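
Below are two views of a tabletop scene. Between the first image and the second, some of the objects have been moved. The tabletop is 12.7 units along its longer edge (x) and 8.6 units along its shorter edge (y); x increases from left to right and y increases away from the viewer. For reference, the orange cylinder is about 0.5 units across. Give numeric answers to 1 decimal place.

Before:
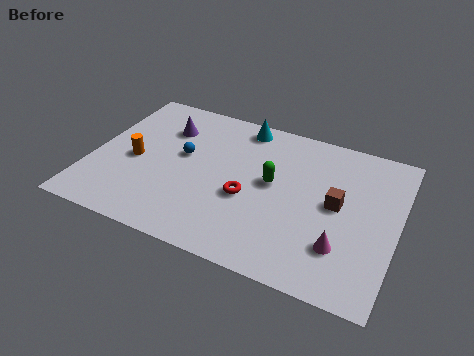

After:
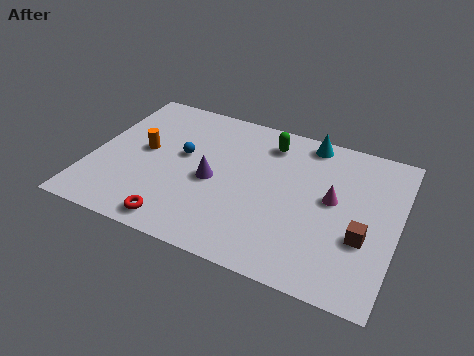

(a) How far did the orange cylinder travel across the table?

0.8

The orange cylinder was near (1.8, 3.9) before and (2.1, 4.6) after, so it travelled √(0.3² + 0.7²) ≈ 0.8 units.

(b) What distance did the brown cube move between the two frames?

1.8

From (10.2, 4.5) to (11.4, 3.1), the brown cube covered √(1.2² + 1.4²) ≈ 1.8 units.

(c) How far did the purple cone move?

3.3

The purple cone moved from about (2.8, 6.3) to (5.1, 3.9), a distance of √(2.3² + 2.4²) ≈ 3.3.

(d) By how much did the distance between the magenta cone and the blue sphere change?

-1.1

Before: roughly 7.4 units apart; after: 6.3. That's 1.1 units closer together.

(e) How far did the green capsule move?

2.3

The green capsule moved from about (7.5, 4.7) to (7.1, 7.0), a distance of √(0.4² + 2.3²) ≈ 2.3.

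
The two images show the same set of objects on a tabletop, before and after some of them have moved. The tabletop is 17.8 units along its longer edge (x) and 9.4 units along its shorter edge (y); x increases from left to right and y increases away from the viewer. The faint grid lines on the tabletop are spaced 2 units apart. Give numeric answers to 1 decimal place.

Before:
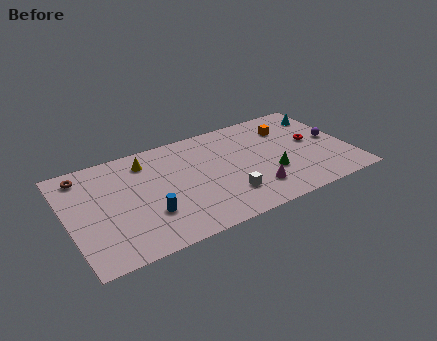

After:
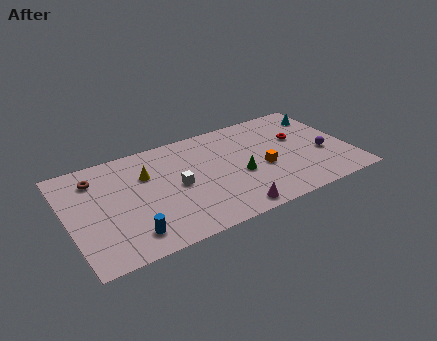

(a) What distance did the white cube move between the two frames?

3.6

The white cube was near (9.7, 2.4) before and (6.8, 4.6) after, so it travelled √(2.9² + 2.2²) ≈ 3.6 units.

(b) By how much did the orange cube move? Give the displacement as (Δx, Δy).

(-2.1, -3.1)

The orange cube was at about (14.3, 7.0) and moved to about (12.2, 3.9).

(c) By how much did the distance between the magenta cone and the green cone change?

+1.5

The distance was about 1.6 in the first image and 3.1 in the second, so they moved 1.5 units further apart.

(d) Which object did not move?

the cyan cone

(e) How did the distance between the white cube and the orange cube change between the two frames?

-1.1

The distance was about 6.5 in the first image and 5.4 in the second, so they moved 1.1 units closer together.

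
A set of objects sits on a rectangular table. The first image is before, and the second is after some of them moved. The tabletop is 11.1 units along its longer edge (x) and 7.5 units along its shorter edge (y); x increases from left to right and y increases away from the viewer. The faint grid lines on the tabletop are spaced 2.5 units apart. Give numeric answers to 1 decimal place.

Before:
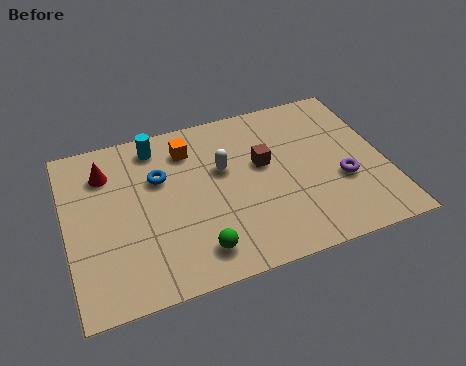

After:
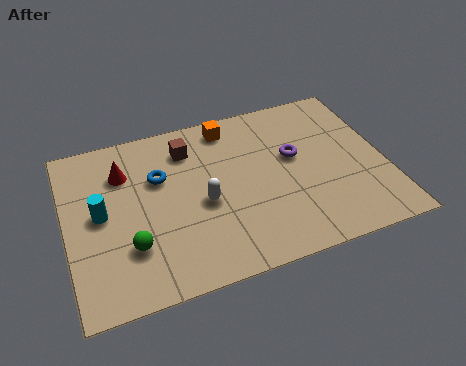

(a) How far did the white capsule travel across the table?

1.5

The white capsule moved from about (5.5, 4.6) to (4.7, 3.3), a distance of √(0.8² + 1.3²) ≈ 1.5.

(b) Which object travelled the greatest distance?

the cyan cylinder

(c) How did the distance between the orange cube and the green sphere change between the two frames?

+1.1

The distance was about 4.6 in the first image and 5.7 in the second, so they moved 1.1 units further apart.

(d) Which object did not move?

the blue torus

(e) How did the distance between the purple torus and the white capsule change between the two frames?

-0.9

Before: roughly 4.4 units apart; after: 3.5. That's 0.9 units closer together.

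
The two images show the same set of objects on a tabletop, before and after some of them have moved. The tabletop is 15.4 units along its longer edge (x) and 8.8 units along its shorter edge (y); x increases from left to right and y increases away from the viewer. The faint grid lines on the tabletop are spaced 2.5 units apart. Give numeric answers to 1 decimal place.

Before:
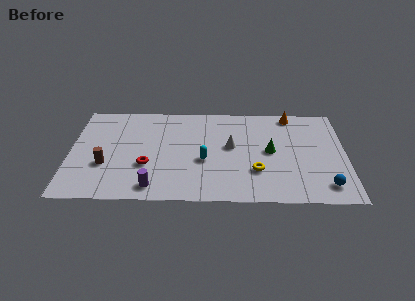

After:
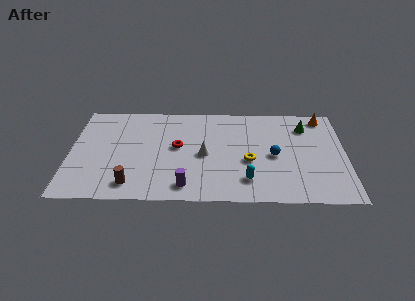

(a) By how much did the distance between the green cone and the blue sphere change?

-1.0

Before: roughly 4.2 units apart; after: 3.2. That's 1.0 units closer together.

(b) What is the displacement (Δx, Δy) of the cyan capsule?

(2.4, -1.7)

From the two frames, the cyan capsule sits at roughly (7.5, 3.6) before and (9.9, 1.9) after.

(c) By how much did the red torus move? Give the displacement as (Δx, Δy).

(1.7, 1.7)

From the two frames, the red torus sits at roughly (4.3, 3.1) before and (6.0, 4.8) after.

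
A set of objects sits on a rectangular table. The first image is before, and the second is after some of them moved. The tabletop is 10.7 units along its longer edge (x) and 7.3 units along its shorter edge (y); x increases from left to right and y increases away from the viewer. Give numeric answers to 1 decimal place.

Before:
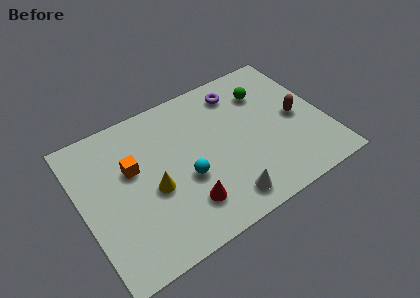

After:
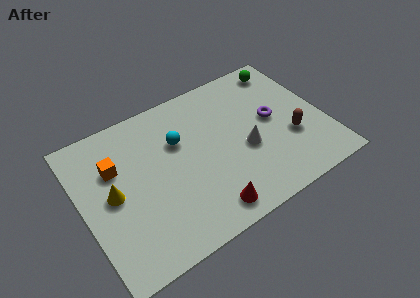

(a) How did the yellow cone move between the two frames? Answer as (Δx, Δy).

(-1.7, 0.6)

The yellow cone was at about (3.0, 3.1) and moved to about (1.3, 3.7).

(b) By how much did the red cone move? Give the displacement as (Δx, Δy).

(0.8, -0.7)

From the two frames, the red cone sits at roughly (4.2, 1.7) before and (5.0, 1.0) after.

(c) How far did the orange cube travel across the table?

0.8

The orange cube was near (2.3, 4.5) before and (1.6, 4.9) after, so it travelled √(0.7² + 0.4²) ≈ 0.8 units.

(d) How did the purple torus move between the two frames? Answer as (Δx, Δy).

(1.2, -2.1)

The purple torus started near (7.3, 6.0) and ended near (8.5, 3.9).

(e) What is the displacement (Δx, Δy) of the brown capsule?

(-0.4, -0.9)

The brown capsule started near (9.5, 3.5) and ended near (9.1, 2.6).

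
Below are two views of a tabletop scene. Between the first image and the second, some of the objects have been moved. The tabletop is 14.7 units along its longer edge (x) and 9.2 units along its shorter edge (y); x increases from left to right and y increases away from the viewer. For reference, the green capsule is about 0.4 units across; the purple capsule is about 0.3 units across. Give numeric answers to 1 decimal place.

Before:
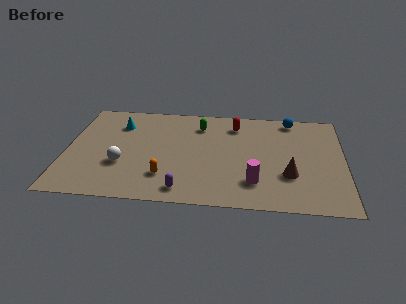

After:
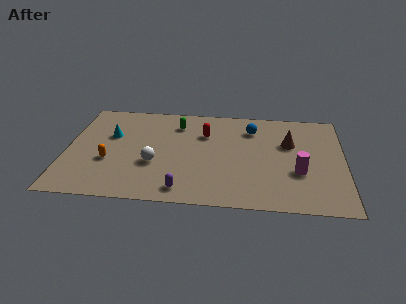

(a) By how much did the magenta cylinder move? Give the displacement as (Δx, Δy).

(2.3, 1.1)

From the two frames, the magenta cylinder sits at roughly (10.0, 2.2) before and (12.3, 3.3) after.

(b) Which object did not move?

the purple capsule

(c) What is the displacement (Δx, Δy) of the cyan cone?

(-0.4, -1.1)

From the two frames, the cyan cone sits at roughly (2.7, 6.9) before and (2.3, 5.8) after.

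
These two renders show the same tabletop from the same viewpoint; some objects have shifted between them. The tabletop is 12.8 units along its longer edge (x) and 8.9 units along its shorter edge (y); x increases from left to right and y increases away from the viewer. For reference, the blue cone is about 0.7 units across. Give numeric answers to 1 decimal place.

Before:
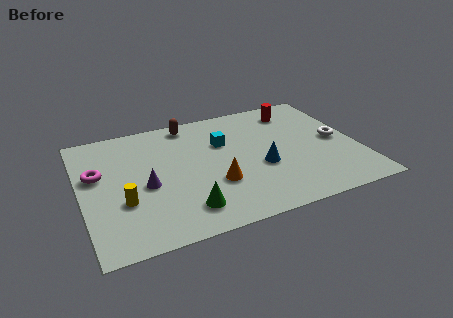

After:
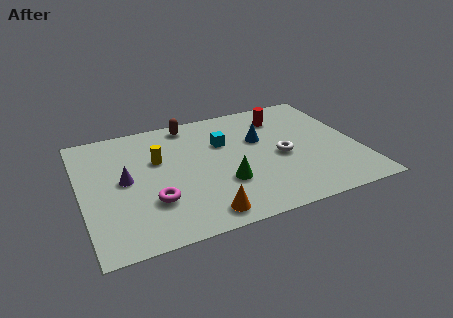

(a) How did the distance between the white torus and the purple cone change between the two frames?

-1.8

The distance was about 9.0 in the first image and 7.2 in the second, so they moved 1.8 units closer together.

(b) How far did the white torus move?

2.7

From (11.9, 4.4) to (9.2, 4.0), the white torus covered √(2.7² + 0.4²) ≈ 2.7 units.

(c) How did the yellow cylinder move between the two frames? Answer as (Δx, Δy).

(1.8, 2.5)

From the two frames, the yellow cylinder sits at roughly (1.8, 3.1) before and (3.6, 5.6) after.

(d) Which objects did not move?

the brown capsule and the cyan cube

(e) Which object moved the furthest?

the magenta torus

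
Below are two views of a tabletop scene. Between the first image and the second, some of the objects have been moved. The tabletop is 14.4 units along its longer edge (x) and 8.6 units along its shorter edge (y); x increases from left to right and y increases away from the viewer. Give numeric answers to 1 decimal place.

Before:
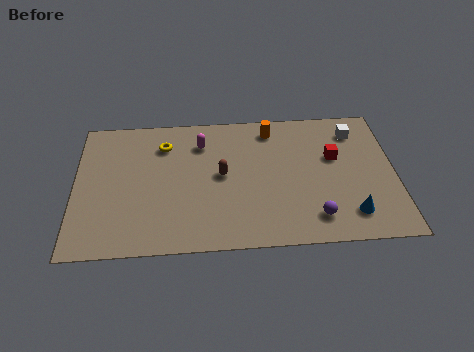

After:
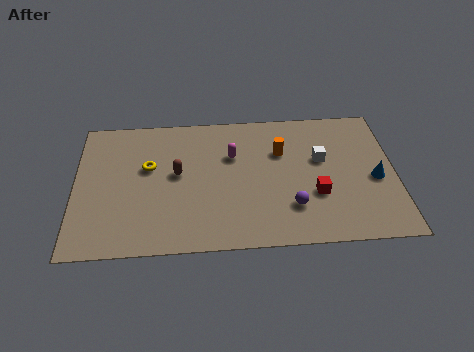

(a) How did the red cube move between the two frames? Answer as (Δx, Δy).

(-0.9, -2.3)

The red cube started near (11.7, 5.3) and ended near (10.8, 3.0).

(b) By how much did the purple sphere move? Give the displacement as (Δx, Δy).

(-1.0, 0.7)

From the two frames, the purple sphere sits at roughly (10.7, 1.6) before and (9.7, 2.3) after.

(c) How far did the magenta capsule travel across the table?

1.7

The magenta capsule was near (5.7, 6.6) before and (7.1, 5.7) after, so it travelled √(1.4² + 0.9²) ≈ 1.7 units.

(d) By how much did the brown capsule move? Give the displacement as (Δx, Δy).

(-2.0, 0.2)

The brown capsule was at about (6.6, 4.5) and moved to about (4.6, 4.7).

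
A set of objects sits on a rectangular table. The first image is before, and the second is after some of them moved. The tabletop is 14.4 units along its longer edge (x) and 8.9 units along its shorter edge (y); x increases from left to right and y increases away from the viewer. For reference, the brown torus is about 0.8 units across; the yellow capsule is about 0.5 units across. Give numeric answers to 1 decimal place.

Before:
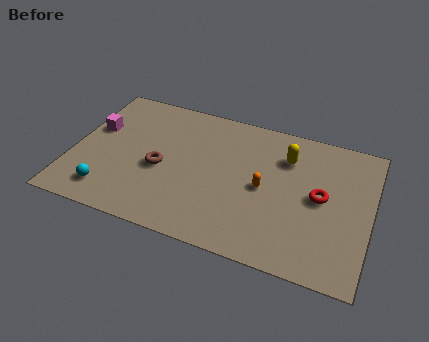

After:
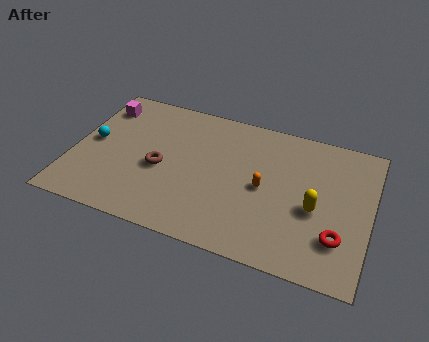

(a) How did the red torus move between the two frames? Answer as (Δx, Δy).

(1.0, -2.2)

The red torus was at about (12.0, 4.6) and moved to about (13.0, 2.4).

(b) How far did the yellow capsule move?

3.2

The yellow capsule was near (10.2, 6.6) before and (11.8, 3.8) after, so it travelled √(1.6² + 2.8²) ≈ 3.2 units.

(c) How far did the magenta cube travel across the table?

1.6

The magenta cube was near (0.9, 5.5) before and (1.0, 7.1) after, so it travelled √(0.1² + 1.6²) ≈ 1.6 units.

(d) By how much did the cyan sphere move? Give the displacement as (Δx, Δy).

(-1.1, 3.0)

From the two frames, the cyan sphere sits at roughly (2.0, 1.6) before and (0.9, 4.6) after.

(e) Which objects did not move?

the orange capsule and the brown torus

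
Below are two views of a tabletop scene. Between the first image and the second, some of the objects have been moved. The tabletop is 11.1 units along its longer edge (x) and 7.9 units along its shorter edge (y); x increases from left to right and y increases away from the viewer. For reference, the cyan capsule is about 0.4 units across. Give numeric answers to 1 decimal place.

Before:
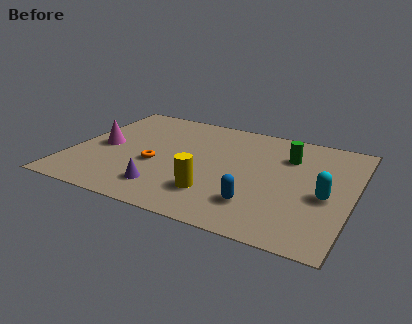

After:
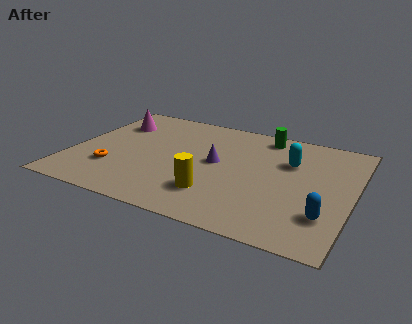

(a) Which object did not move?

the yellow cylinder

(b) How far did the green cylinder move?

1.6

From (8.4, 5.7) to (7.3, 6.9), the green cylinder covered √(1.1² + 1.2²) ≈ 1.6 units.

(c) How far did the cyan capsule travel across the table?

2.5

From (10.1, 3.4) to (8.5, 5.3), the cyan capsule covered √(1.6² + 1.9²) ≈ 2.5 units.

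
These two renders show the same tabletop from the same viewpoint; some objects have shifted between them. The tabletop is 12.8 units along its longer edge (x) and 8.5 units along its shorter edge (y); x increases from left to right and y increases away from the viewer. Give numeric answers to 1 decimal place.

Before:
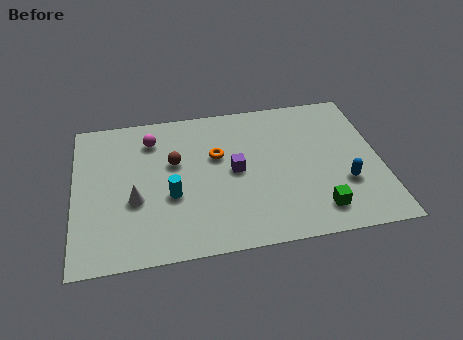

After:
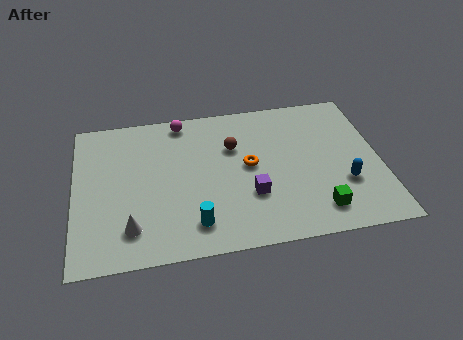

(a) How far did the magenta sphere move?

1.6

The magenta sphere was near (3.3, 6.7) before and (4.6, 7.6) after, so it travelled √(1.3² + 0.9²) ≈ 1.6 units.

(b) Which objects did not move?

the blue capsule and the green cube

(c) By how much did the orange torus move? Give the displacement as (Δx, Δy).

(1.3, -0.8)

The orange torus started near (6.0, 5.3) and ended near (7.3, 4.5).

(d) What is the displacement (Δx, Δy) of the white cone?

(-0.2, -1.5)

The white cone started near (2.5, 3.3) and ended near (2.3, 1.8).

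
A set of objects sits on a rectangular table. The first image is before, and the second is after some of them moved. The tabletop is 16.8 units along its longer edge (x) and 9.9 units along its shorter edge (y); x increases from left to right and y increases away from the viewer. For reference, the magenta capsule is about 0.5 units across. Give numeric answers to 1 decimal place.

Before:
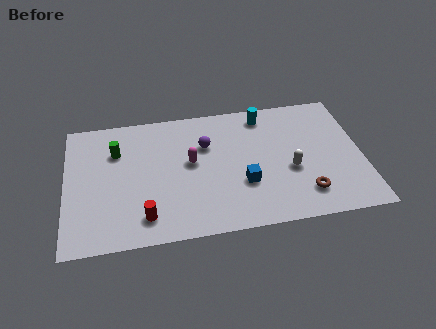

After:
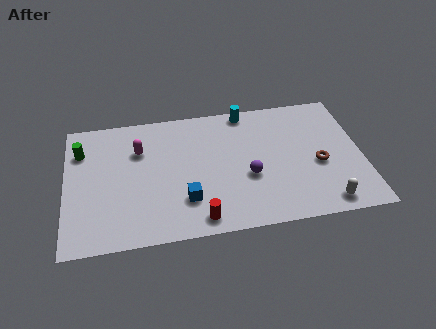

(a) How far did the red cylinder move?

3.1

The red cylinder moved from about (4.4, 1.8) to (7.4, 1.2), a distance of √(3.0² + 0.6²) ≈ 3.1.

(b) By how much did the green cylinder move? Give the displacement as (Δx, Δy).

(-2.0, 0.3)

The green cylinder was at about (2.9, 7.0) and moved to about (0.9, 7.3).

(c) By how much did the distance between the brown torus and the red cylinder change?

-1.5

They were about 9.0 units apart before and 7.5 after — 1.5 units closer together.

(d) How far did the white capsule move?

3.3

From (12.7, 4.0) to (14.5, 1.2), the white capsule covered √(1.8² + 2.8²) ≈ 3.3 units.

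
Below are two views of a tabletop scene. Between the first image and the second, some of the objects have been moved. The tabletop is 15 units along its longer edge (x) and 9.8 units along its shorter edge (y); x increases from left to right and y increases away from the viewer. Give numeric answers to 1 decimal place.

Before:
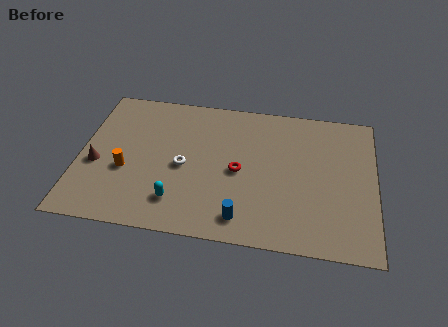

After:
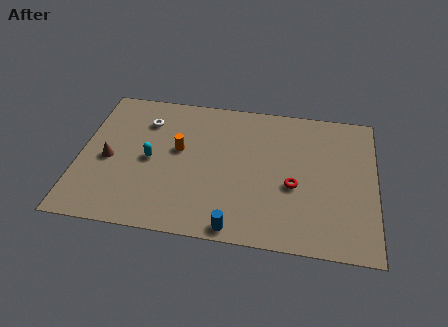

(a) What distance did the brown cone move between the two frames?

0.7

The brown cone moved from about (0.9, 4.0) to (1.5, 4.4), a distance of √(0.6² + 0.4²) ≈ 0.7.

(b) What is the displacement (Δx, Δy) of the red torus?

(2.8, -0.6)

From the two frames, the red torus sits at roughly (8.1, 4.6) before and (10.9, 4.0) after.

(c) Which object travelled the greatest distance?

the white torus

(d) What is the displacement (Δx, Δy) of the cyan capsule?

(-1.5, 2.6)

The cyan capsule was at about (5.1, 2.1) and moved to about (3.6, 4.7).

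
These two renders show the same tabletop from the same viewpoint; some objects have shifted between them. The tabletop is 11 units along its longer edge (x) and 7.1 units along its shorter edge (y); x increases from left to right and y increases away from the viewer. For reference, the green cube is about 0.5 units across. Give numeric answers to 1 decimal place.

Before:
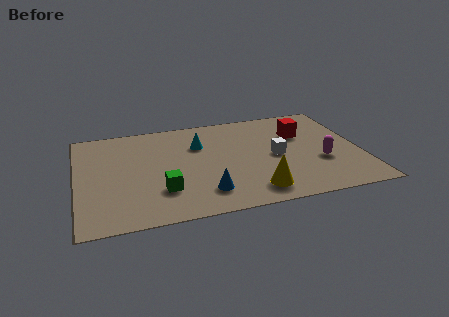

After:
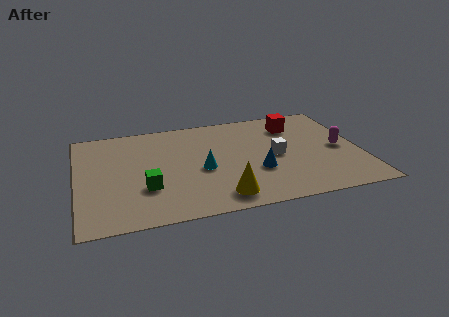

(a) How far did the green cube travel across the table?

0.7

The green cube was near (3.2, 2.0) before and (2.6, 2.3) after, so it travelled √(0.6² + 0.3²) ≈ 0.7 units.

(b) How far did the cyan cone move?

1.8

The cyan cone moved from about (4.8, 4.9) to (4.8, 3.1), a distance of √(0.0² + 1.8²) ≈ 1.8.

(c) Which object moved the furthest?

the blue cone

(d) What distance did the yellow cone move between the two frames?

1.3

The yellow cone was near (6.7, 1.2) before and (5.4, 1.1) after, so it travelled √(1.3² + 0.1²) ≈ 1.3 units.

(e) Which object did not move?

the white cube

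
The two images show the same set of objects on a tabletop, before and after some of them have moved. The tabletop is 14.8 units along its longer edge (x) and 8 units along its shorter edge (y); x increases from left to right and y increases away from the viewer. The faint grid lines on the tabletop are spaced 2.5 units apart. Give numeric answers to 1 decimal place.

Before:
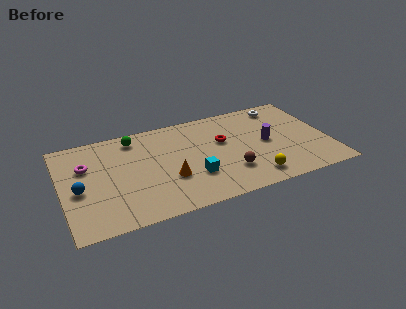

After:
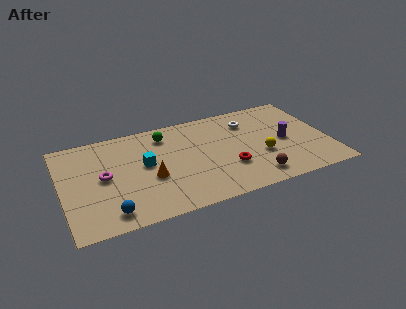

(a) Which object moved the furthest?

the cyan cube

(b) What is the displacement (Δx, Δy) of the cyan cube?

(-2.5, 1.9)

From the two frames, the cyan cube sits at roughly (7.1, 2.5) before and (4.6, 4.4) after.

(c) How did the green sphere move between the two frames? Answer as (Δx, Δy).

(1.7, -0.3)

From the two frames, the green sphere sits at roughly (4.2, 6.8) before and (5.9, 6.5) after.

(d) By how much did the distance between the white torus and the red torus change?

-0.3

Before: roughly 4.1 units apart; after: 3.8. That's 0.3 units closer together.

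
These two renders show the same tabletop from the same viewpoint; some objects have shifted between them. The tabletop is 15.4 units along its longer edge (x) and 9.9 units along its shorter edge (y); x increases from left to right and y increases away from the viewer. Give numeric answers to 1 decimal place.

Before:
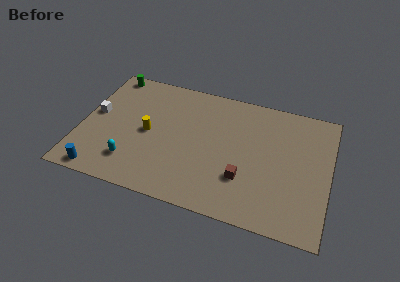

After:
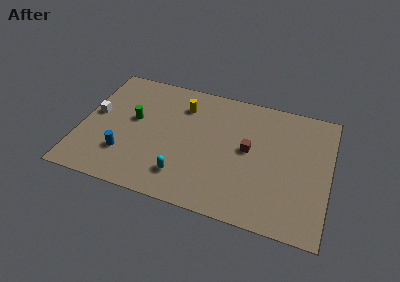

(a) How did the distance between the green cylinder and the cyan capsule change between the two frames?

-2.2

Before: roughly 7.1 units apart; after: 4.9. That's 2.2 units closer together.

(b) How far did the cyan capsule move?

3.2

The cyan capsule moved from about (3.4, 2.2) to (6.6, 2.1), a distance of √(3.2² + 0.1²) ≈ 3.2.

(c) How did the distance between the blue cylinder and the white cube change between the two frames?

-1.2

Before: roughly 4.6 units apart; after: 3.4. That's 1.2 units closer together.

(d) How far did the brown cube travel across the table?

2.3

The brown cube moved from about (10.3, 3.0) to (10.4, 5.3), a distance of √(0.1² + 2.3²) ≈ 2.3.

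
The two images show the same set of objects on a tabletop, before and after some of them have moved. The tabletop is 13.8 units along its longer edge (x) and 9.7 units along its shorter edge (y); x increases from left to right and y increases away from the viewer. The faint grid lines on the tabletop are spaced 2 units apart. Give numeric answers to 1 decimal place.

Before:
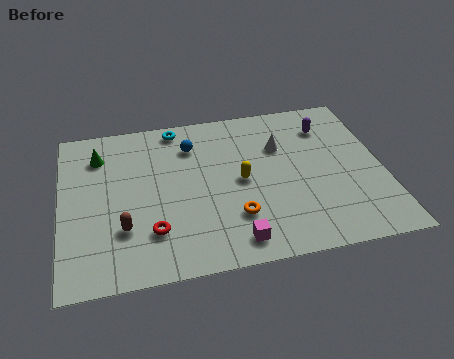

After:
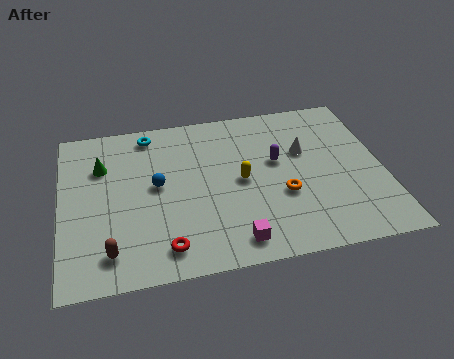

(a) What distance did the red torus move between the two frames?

1.1

From (3.8, 2.5) to (4.3, 1.5), the red torus covered √(0.5² + 1.0²) ≈ 1.1 units.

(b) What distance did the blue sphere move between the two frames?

2.7

The blue sphere was near (5.7, 7.4) before and (4.1, 5.2) after, so it travelled √(1.6² + 2.2²) ≈ 2.7 units.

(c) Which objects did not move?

the yellow capsule and the magenta cube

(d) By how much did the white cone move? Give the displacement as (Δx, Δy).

(1.0, -0.5)

The white cone was at about (9.5, 6.6) and moved to about (10.5, 6.1).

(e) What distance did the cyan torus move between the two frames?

1.2

The cyan torus was near (5.1, 8.7) before and (3.9, 8.5) after, so it travelled √(1.2² + 0.2²) ≈ 1.2 units.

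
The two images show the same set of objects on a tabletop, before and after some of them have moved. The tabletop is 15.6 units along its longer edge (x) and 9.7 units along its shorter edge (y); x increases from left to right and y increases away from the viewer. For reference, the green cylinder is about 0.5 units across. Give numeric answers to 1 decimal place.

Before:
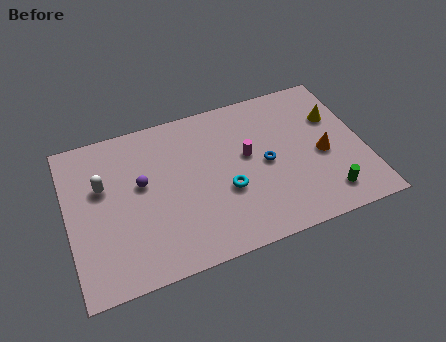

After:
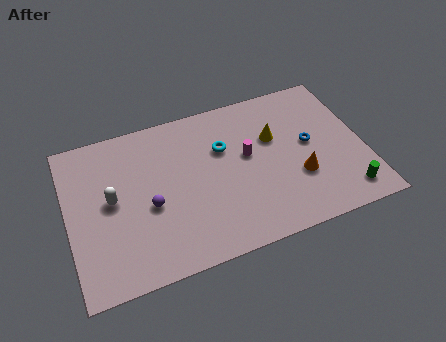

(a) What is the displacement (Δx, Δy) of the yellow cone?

(-3.3, -0.3)

The yellow cone was at about (14.3, 6.5) and moved to about (11.0, 6.2).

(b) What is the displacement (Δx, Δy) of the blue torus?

(2.4, 0.5)

From the two frames, the blue torus sits at roughly (10.4, 4.7) before and (12.8, 5.2) after.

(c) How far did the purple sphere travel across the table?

1.5

From (3.9, 5.6) to (4.2, 4.1), the purple sphere covered √(0.3² + 1.5²) ≈ 1.5 units.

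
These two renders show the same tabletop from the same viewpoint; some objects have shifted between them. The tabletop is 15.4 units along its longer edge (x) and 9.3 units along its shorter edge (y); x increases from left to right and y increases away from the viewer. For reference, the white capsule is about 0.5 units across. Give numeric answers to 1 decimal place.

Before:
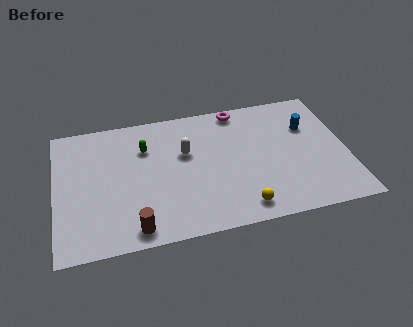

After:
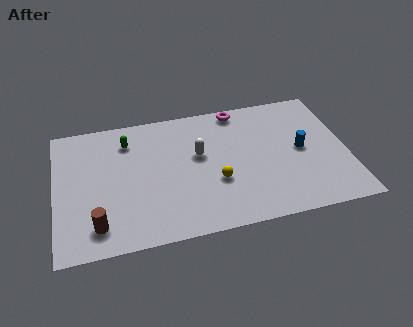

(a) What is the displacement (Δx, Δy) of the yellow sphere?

(-1.2, 2.1)

The yellow sphere started near (9.6, 1.3) and ended near (8.4, 3.4).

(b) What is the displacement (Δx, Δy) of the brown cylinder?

(-1.9, 0.6)

The brown cylinder started near (4.0, 1.1) and ended near (2.1, 1.7).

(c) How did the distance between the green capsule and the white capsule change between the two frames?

+1.9

Before: roughly 2.2 units apart; after: 4.1. That's 1.9 units further apart.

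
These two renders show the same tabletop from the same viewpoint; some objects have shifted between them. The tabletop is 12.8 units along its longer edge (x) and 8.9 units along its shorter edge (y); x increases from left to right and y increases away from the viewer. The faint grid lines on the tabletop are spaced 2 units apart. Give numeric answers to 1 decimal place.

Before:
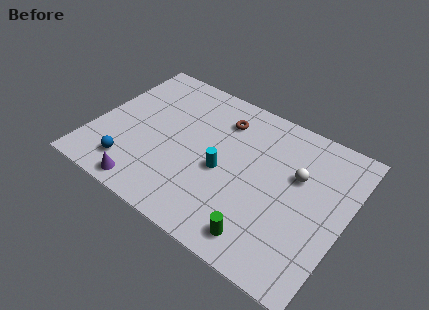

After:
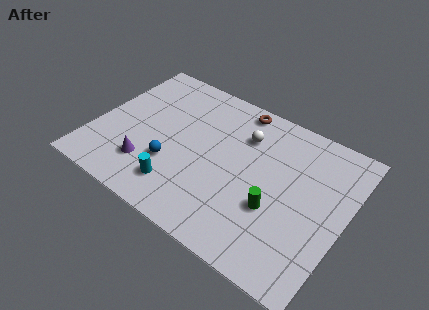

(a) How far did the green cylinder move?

1.9

The green cylinder moved from about (9.2, 1.3) to (9.5, 3.2), a distance of √(0.3² + 1.9²) ≈ 1.9.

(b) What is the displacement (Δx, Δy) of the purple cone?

(-0.2, 1.3)

From the two frames, the purple cone sits at roughly (3.3, 0.9) before and (3.1, 2.2) after.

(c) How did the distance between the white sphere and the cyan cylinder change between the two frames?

+1.4

The distance was about 3.9 in the first image and 5.3 in the second, so they moved 1.4 units further apart.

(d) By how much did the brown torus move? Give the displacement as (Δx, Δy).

(0.6, 1.1)

From the two frames, the brown torus sits at roughly (6.1, 6.9) before and (6.7, 8.0) after.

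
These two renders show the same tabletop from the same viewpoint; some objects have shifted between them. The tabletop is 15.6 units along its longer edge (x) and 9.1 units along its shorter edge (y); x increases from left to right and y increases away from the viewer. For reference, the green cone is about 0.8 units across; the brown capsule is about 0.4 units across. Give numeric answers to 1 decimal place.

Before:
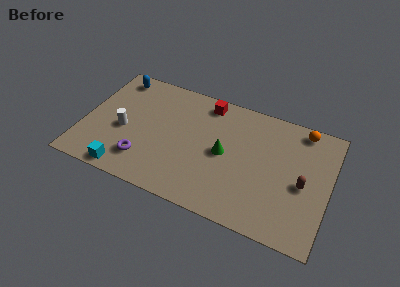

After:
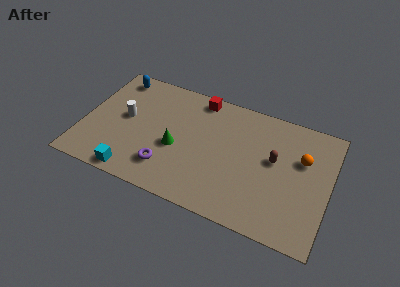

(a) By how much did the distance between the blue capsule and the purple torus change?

+0.7

They were about 6.3 units apart before and 7.0 after — 0.7 units further apart.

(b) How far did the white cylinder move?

1.0

The white cylinder moved from about (2.6, 3.9) to (2.6, 4.9), a distance of √(0.0² + 1.0²) ≈ 1.0.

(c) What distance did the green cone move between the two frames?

3.1

The green cone moved from about (9.0, 4.5) to (6.0, 3.8), a distance of √(3.0² + 0.7²) ≈ 3.1.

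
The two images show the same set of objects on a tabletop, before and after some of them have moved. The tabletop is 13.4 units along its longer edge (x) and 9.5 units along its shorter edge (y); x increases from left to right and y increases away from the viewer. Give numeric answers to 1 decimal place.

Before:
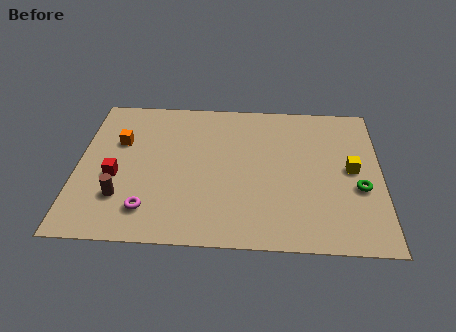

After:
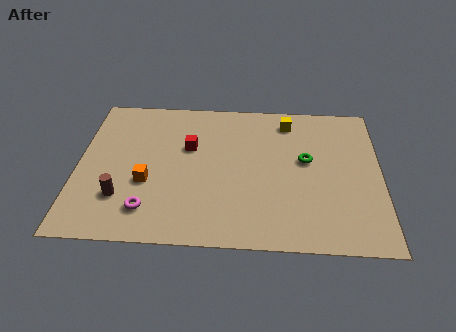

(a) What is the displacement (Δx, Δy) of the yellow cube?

(-2.8, 3.1)

From the two frames, the yellow cube sits at roughly (12.1, 4.9) before and (9.3, 8.0) after.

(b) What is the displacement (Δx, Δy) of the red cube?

(3.2, 2.1)

From the two frames, the red cube sits at roughly (1.7, 3.9) before and (4.9, 6.0) after.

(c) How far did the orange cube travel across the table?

2.9

From (1.8, 6.2) to (3.1, 3.6), the orange cube covered √(1.3² + 2.6²) ≈ 2.9 units.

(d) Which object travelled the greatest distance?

the yellow cube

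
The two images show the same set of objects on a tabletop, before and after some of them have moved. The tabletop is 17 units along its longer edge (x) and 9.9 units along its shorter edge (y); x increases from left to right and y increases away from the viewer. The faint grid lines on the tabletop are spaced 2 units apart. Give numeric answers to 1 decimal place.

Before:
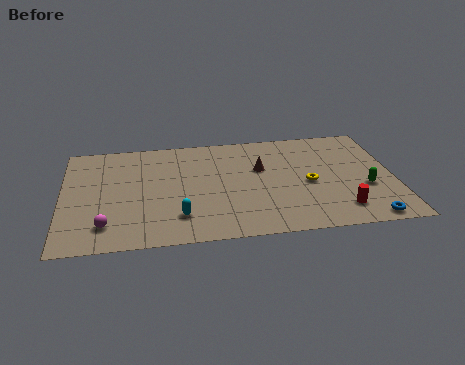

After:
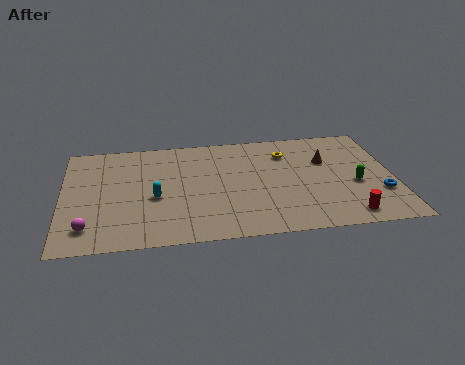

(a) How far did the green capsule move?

0.6

From (15.5, 3.7) to (15.0, 4.1), the green capsule covered √(0.5² + 0.4²) ≈ 0.6 units.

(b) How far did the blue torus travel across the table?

2.3

The blue torus moved from about (15.4, 0.9) to (16.2, 3.1), a distance of √(0.8² + 2.2²) ≈ 2.3.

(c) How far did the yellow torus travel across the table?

3.2

The yellow torus was near (12.6, 4.5) before and (11.6, 7.5) after, so it travelled √(1.0² + 3.0²) ≈ 3.2 units.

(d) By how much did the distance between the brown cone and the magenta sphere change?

+4.1

The distance was about 9.0 in the first image and 13.1 in the second, so they moved 4.1 units further apart.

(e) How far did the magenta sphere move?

0.9

The magenta sphere moved from about (2.2, 2.0) to (1.3, 1.9), a distance of √(0.9² + 0.1²) ≈ 0.9.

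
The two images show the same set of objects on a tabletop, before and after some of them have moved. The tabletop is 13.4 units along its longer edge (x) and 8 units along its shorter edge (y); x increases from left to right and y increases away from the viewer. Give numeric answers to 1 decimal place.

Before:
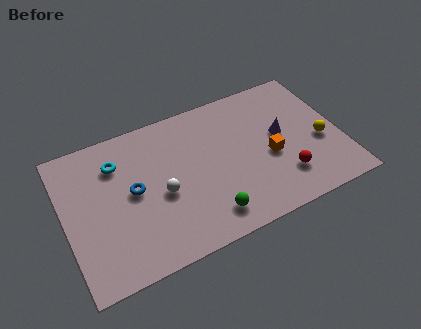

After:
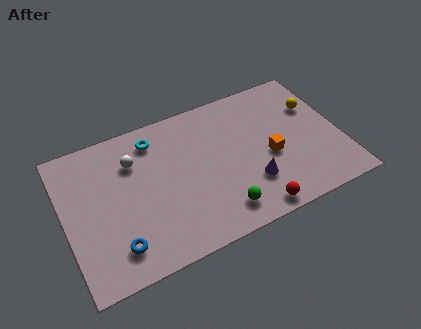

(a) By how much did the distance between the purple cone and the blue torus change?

-0.7

Before: roughly 7.3 units apart; after: 6.6. That's 0.7 units closer together.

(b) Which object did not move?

the orange cube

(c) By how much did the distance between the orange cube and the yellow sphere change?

+0.7

Before: roughly 2.5 units apart; after: 3.2. That's 0.7 units further apart.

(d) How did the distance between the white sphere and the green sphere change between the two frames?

+2.8

The distance was about 2.9 in the first image and 5.7 in the second, so they moved 2.8 units further apart.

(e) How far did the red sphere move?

2.1

The red sphere moved from about (10.4, 2.0) to (8.7, 0.8), a distance of √(1.7² + 1.2²) ≈ 2.1.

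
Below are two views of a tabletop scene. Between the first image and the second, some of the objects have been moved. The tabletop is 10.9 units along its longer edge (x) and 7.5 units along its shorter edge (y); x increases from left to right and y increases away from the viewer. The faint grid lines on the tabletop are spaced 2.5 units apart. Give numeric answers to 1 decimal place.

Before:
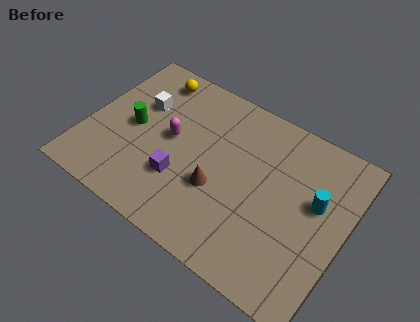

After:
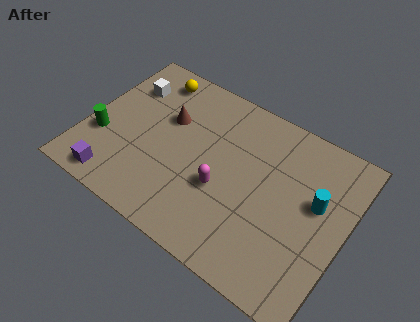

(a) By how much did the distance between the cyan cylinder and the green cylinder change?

+1.3

The distance was about 7.7 in the first image and 9.0 in the second, so they moved 1.3 units further apart.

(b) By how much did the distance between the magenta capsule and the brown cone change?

+0.8

The distance was about 2.5 in the first image and 3.3 in the second, so they moved 0.8 units further apart.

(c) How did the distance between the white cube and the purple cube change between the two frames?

+1.3

The distance was about 3.3 in the first image and 4.6 in the second, so they moved 1.3 units further apart.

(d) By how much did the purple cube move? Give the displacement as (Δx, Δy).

(-2.5, -1.5)

The purple cube started near (4.2, 2.4) and ended near (1.7, 0.9).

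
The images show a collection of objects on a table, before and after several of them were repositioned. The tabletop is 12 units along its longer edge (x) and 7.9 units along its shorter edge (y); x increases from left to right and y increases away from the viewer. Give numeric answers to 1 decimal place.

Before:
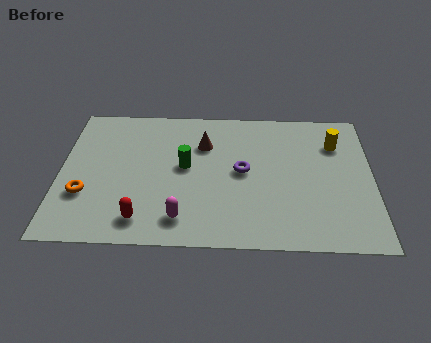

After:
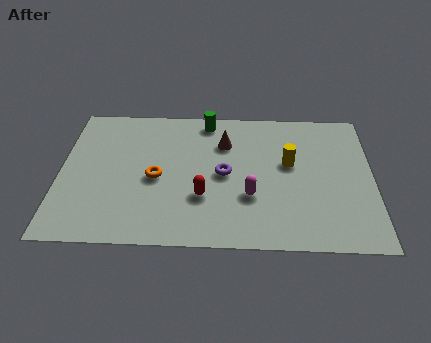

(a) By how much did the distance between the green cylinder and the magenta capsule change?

+1.7

Before: roughly 2.9 units apart; after: 4.6. That's 1.7 units further apart.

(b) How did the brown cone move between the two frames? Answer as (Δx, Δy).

(0.8, 0.1)

The brown cone was at about (5.5, 5.6) and moved to about (6.3, 5.7).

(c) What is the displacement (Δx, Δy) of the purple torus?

(-0.7, -0.2)

The purple torus was at about (7.0, 4.1) and moved to about (6.3, 3.9).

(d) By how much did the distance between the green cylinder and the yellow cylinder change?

-2.0

They were about 6.0 units apart before and 4.0 after — 2.0 units closer together.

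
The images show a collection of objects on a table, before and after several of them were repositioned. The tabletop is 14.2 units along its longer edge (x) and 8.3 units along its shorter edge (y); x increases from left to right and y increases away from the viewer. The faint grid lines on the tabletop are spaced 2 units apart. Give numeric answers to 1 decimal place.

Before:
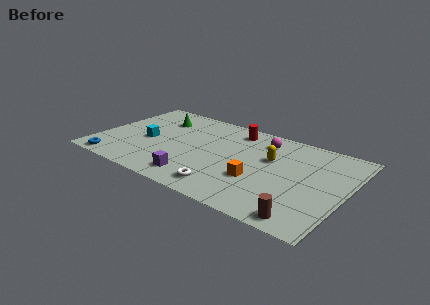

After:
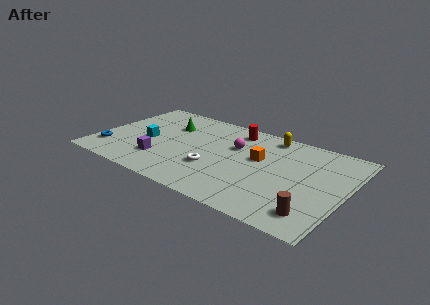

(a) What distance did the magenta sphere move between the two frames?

1.9

The magenta sphere was near (9.1, 6.7) before and (7.7, 5.4) after, so it travelled √(1.4² + 1.3²) ≈ 1.9 units.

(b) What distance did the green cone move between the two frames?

0.8

The green cone moved from about (3.0, 6.2) to (3.7, 5.8), a distance of √(0.7² + 0.4²) ≈ 0.8.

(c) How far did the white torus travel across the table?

1.7

From (7.8, 1.3) to (6.9, 2.8), the white torus covered √(0.9² + 1.5²) ≈ 1.7 units.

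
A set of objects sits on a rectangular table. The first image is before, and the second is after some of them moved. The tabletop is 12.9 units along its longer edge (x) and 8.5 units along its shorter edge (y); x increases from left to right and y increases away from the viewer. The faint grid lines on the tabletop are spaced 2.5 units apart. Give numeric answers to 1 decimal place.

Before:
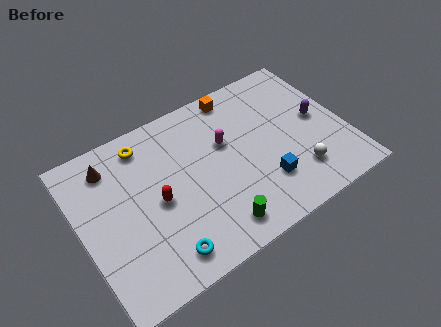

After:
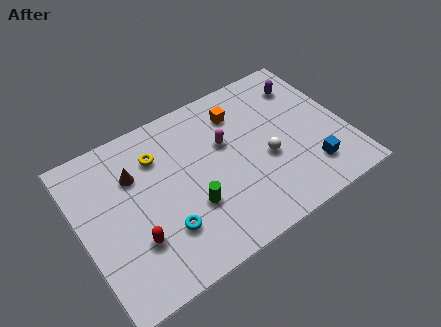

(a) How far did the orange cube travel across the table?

1.0

The orange cube was near (8.2, 7.6) before and (8.1, 6.6) after, so it travelled √(0.1² + 1.0²) ≈ 1.0 units.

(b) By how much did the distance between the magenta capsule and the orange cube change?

-0.9

The distance was about 2.5 in the first image and 1.6 in the second, so they moved 0.9 units closer together.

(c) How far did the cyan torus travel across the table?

1.1

From (3.4, 1.3) to (3.7, 2.4), the cyan torus covered √(0.3² + 1.1²) ≈ 1.1 units.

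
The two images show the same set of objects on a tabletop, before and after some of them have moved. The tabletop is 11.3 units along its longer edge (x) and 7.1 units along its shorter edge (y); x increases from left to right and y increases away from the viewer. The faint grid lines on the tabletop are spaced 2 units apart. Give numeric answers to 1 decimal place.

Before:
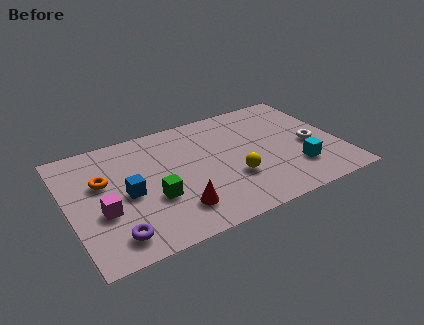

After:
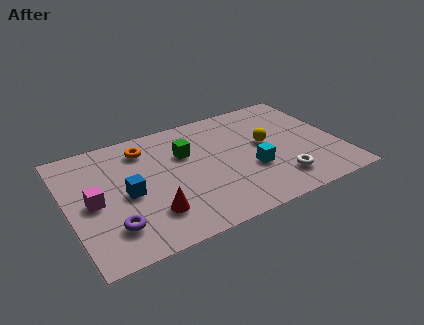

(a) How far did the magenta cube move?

0.8

The magenta cube moved from about (1.3, 2.7) to (1.0, 3.4), a distance of √(0.3² + 0.7²) ≈ 0.8.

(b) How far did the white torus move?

2.3

The white torus was near (10.1, 3.1) before and (8.5, 1.5) after, so it travelled √(1.6² + 1.6²) ≈ 2.3 units.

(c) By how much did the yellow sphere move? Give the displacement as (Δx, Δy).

(1.6, 1.5)

The yellow sphere was at about (6.7, 2.4) and moved to about (8.3, 3.9).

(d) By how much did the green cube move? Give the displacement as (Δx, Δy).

(1.6, 2.1)

The green cube started near (3.4, 2.6) and ended near (5.0, 4.7).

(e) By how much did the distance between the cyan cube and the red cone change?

-0.7

The distance was about 5.1 in the first image and 4.4 in the second, so they moved 0.7 units closer together.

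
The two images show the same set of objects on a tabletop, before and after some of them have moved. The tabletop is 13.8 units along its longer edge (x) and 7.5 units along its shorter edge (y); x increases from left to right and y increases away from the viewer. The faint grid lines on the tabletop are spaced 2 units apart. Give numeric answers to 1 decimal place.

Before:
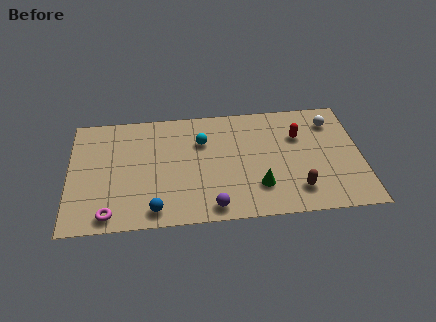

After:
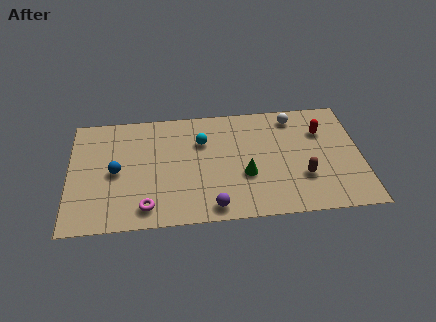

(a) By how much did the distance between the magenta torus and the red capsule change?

-0.6

Before: roughly 9.9 units apart; after: 9.3. That's 0.6 units closer together.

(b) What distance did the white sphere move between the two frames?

1.9

From (12.5, 5.9) to (10.7, 6.4), the white sphere covered √(1.8² + 0.5²) ≈ 1.9 units.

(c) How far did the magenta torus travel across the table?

1.7

From (1.9, 0.9) to (3.6, 1.2), the magenta torus covered √(1.7² + 0.3²) ≈ 1.7 units.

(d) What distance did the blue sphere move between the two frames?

3.2

The blue sphere moved from about (4.0, 1.0) to (2.2, 3.6), a distance of √(1.8² + 2.6²) ≈ 3.2.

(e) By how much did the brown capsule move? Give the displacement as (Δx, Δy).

(0.3, 0.8)

The brown capsule started near (10.7, 1.6) and ended near (11.0, 2.4).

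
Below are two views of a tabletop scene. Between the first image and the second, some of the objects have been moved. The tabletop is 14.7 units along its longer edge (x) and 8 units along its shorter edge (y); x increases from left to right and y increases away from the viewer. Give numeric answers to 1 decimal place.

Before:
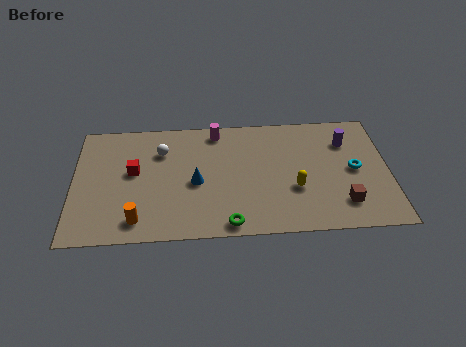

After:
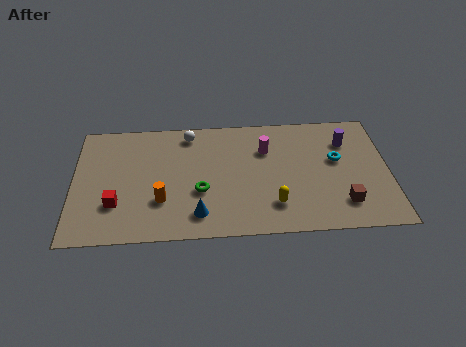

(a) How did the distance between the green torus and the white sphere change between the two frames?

-2.0

The distance was about 5.9 in the first image and 3.9 in the second, so they moved 2.0 units closer together.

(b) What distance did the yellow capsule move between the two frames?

1.4

The yellow capsule was near (10.3, 2.9) before and (9.3, 1.9) after, so it travelled √(1.0² + 1.0²) ≈ 1.4 units.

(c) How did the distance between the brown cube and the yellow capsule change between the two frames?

+0.7

They were about 2.5 units apart before and 3.2 after — 0.7 units further apart.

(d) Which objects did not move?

the purple cylinder and the brown cube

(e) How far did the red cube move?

2.2

From (2.8, 4.5) to (2.0, 2.4), the red cube covered √(0.8² + 2.1²) ≈ 2.2 units.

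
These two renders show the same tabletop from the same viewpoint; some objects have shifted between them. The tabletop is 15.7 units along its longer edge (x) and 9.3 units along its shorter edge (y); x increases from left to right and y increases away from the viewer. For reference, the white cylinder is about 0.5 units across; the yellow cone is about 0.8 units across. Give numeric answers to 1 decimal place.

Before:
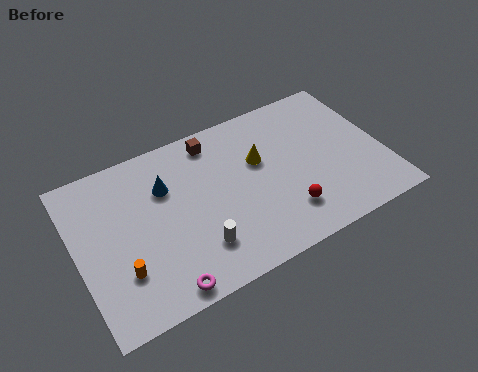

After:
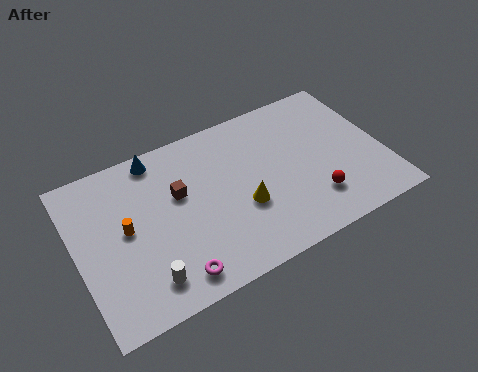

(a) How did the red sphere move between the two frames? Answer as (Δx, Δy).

(1.5, 0.1)

The red sphere was at about (10.3, 2.2) and moved to about (11.8, 2.3).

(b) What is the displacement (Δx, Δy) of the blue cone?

(-0.2, 1.9)

The blue cone was at about (4.7, 6.4) and moved to about (4.5, 8.3).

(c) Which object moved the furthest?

the brown cube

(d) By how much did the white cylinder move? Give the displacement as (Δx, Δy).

(-2.7, -0.6)

From the two frames, the white cylinder sits at roughly (5.8, 2.3) before and (3.1, 1.7) after.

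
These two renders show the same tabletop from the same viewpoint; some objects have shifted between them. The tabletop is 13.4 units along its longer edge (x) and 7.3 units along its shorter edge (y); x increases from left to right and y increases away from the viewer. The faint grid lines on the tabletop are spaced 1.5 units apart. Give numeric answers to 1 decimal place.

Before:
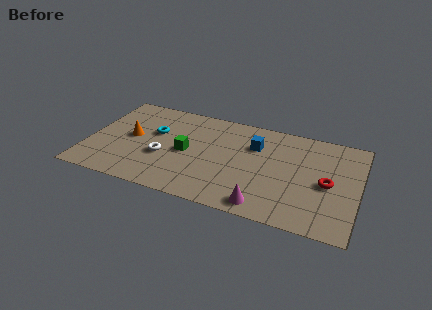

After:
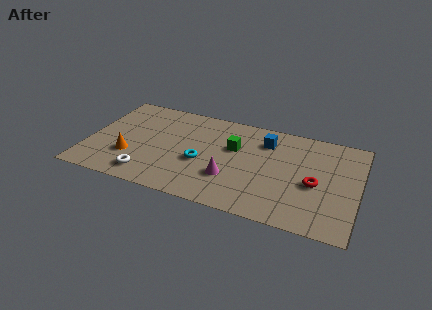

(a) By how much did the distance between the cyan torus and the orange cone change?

+2.3

Before: roughly 1.3 units apart; after: 3.6. That's 2.3 units further apart.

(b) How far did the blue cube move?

0.7

From (8.2, 5.1) to (8.7, 5.6), the blue cube covered √(0.5² + 0.5²) ≈ 0.7 units.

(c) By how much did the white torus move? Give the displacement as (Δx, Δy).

(-0.6, -1.6)

The white torus was at about (3.8, 2.8) and moved to about (3.2, 1.2).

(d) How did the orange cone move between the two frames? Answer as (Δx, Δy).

(0.1, -1.5)

The orange cone was at about (2.1, 3.8) and moved to about (2.2, 2.3).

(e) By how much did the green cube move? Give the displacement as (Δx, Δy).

(2.3, 1.1)

The green cube was at about (4.9, 3.5) and moved to about (7.2, 4.6).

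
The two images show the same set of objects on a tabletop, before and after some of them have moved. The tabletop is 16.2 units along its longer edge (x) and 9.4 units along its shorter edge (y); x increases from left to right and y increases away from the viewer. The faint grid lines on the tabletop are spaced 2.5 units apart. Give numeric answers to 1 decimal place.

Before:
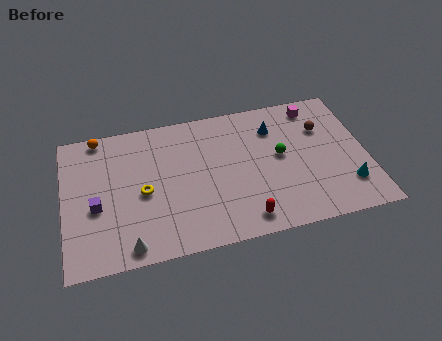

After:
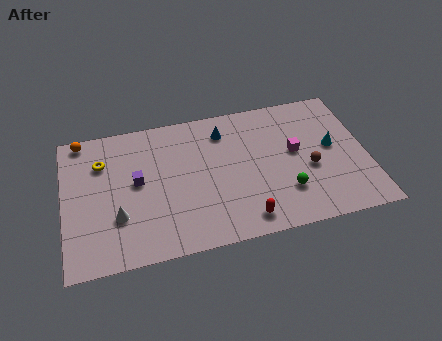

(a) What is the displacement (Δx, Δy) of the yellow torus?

(-2.1, 2.5)

The yellow torus was at about (4.2, 4.3) and moved to about (2.1, 6.8).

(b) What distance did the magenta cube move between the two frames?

3.2

The magenta cube moved from about (13.7, 8.1) to (12.4, 5.2), a distance of √(1.3² + 2.9²) ≈ 3.2.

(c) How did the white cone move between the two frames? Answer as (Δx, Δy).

(-0.5, 2.0)

From the two frames, the white cone sits at roughly (3.3, 1.0) before and (2.8, 3.0) after.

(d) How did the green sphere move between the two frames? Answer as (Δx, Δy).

(0.1, -2.5)

From the two frames, the green sphere sits at roughly (11.6, 5.1) before and (11.7, 2.6) after.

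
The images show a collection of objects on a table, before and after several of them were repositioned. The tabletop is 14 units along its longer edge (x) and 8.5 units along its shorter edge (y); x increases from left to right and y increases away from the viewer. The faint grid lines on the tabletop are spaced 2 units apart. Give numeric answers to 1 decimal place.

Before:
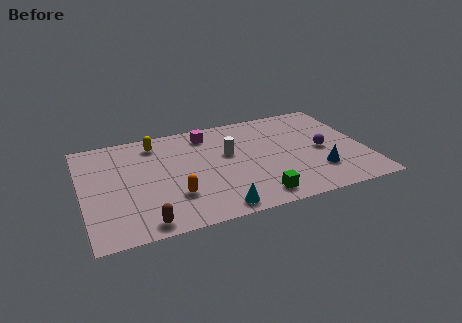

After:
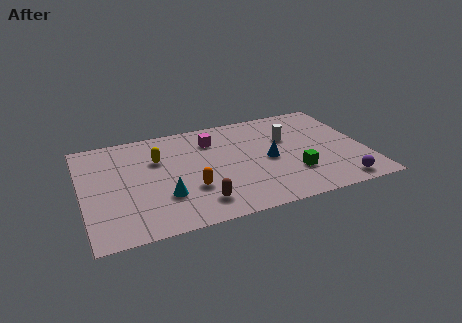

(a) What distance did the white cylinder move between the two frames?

3.0

From (7.3, 5.1) to (10.3, 5.5), the white cylinder covered √(3.0² + 0.4²) ≈ 3.0 units.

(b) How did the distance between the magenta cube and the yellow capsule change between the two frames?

+0.3

Before: roughly 2.6 units apart; after: 2.9. That's 0.3 units further apart.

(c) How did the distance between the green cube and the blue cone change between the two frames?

-1.5

The distance was about 3.4 in the first image and 1.9 in the second, so they moved 1.5 units closer together.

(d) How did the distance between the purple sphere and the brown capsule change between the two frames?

-2.7

Before: roughly 9.6 units apart; after: 6.9. That's 2.7 units closer together.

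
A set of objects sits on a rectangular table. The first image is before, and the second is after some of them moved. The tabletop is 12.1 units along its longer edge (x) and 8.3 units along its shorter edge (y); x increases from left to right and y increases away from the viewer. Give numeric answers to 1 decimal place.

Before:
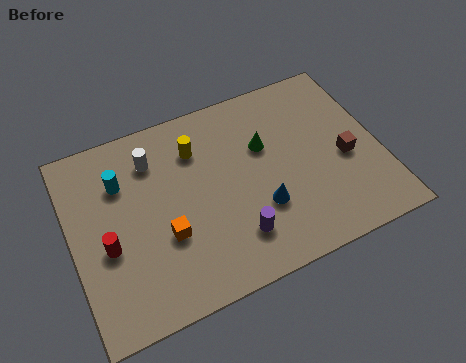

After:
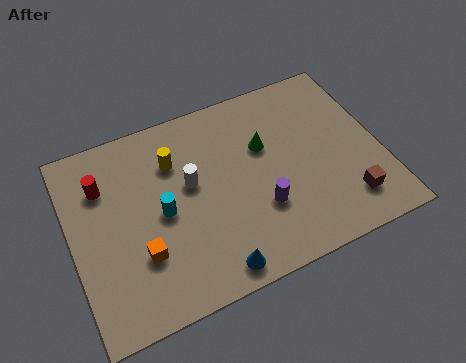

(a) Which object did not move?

the green cone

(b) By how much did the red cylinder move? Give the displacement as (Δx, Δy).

(0.1, 2.6)

The red cylinder was at about (1.3, 3.4) and moved to about (1.4, 6.0).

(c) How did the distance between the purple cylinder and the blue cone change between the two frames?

+1.4

Before: roughly 1.4 units apart; after: 2.8. That's 1.4 units further apart.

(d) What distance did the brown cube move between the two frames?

1.9

The brown cube moved from about (10.7, 3.6) to (10.5, 1.7), a distance of √(0.2² + 1.9²) ≈ 1.9.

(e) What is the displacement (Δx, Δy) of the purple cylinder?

(1.1, 0.8)

From the two frames, the purple cylinder sits at roughly (6.1, 1.9) before and (7.2, 2.7) after.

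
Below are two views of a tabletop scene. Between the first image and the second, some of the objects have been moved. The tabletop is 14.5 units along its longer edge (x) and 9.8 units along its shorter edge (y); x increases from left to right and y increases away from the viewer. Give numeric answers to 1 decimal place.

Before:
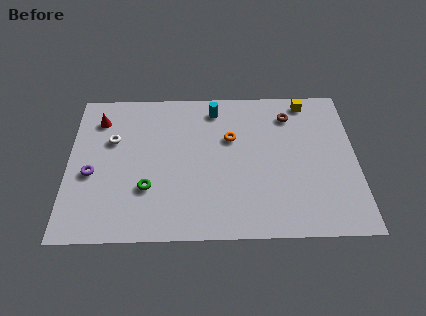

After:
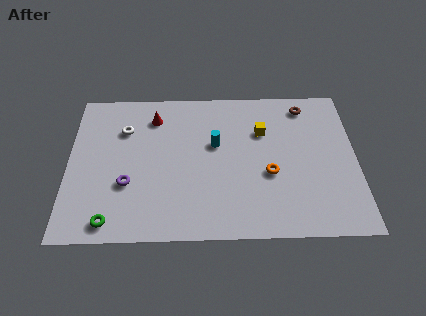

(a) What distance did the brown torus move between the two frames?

1.0

The brown torus was near (11.2, 7.8) before and (12.0, 8.4) after, so it travelled √(0.8² + 0.6²) ≈ 1.0 units.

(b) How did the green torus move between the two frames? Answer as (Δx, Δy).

(-1.8, -2.0)

From the two frames, the green torus sits at roughly (4.0, 3.1) before and (2.2, 1.1) after.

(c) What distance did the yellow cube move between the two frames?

3.0

The yellow cube moved from about (12.1, 8.7) to (9.8, 6.7), a distance of √(2.3² + 2.0²) ≈ 3.0.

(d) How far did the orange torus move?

3.1

The orange torus was near (8.2, 6.3) before and (10.1, 3.9) after, so it travelled √(1.9² + 2.4²) ≈ 3.1 units.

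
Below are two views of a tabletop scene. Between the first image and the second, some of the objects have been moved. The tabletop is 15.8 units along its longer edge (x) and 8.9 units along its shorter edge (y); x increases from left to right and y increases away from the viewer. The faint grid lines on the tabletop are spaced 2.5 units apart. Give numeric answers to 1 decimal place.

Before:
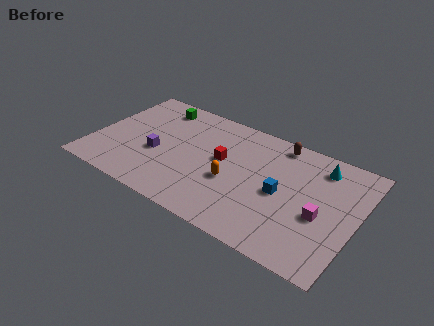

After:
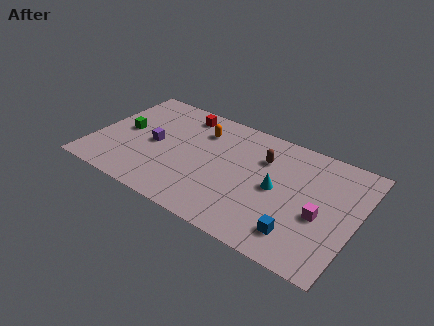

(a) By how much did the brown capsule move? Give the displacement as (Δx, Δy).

(-0.7, -1.6)

From the two frames, the brown capsule sits at roughly (10.7, 7.9) before and (10.0, 6.3) after.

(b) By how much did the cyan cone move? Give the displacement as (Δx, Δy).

(-2.2, -2.9)

From the two frames, the cyan cone sits at roughly (13.3, 7.3) before and (11.1, 4.4) after.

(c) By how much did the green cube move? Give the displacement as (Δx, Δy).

(-1.5, -2.9)

The green cube started near (3.2, 7.5) and ended near (1.7, 4.6).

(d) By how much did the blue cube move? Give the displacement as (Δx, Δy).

(1.4, -2.4)

From the two frames, the blue cube sits at roughly (11.4, 4.2) before and (12.8, 1.8) after.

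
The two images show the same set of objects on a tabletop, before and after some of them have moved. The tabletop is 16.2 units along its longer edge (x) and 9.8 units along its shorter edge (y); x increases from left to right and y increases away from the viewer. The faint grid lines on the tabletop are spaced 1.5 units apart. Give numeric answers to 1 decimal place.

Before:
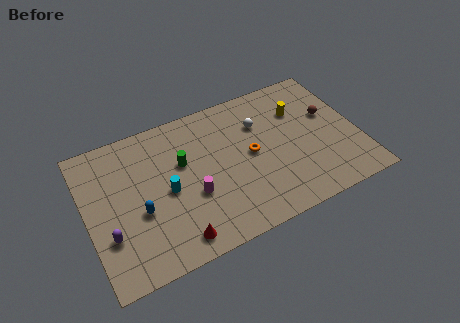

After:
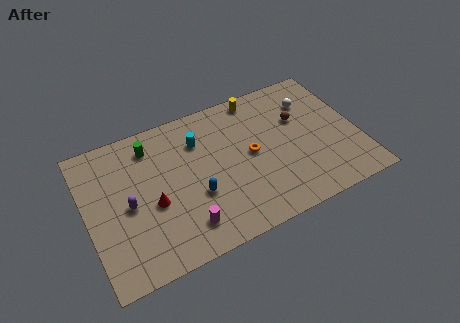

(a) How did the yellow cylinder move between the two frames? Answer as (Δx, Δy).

(-2.3, 1.9)

The yellow cylinder started near (13.0, 6.9) and ended near (10.7, 8.8).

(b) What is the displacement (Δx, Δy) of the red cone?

(-1.0, 2.8)

The red cone started near (4.8, 1.3) and ended near (3.8, 4.1).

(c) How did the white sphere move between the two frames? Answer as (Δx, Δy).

(3.2, 0.4)

The white sphere started near (10.6, 6.9) and ended near (13.8, 7.3).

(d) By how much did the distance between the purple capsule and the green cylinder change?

-1.8

They were about 5.6 units apart before and 3.8 after — 1.8 units closer together.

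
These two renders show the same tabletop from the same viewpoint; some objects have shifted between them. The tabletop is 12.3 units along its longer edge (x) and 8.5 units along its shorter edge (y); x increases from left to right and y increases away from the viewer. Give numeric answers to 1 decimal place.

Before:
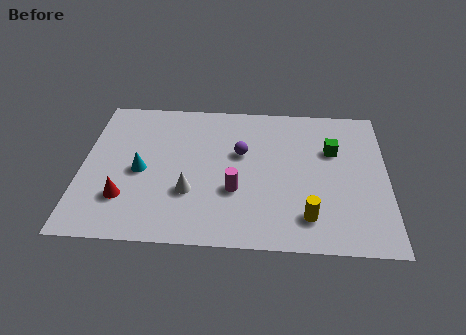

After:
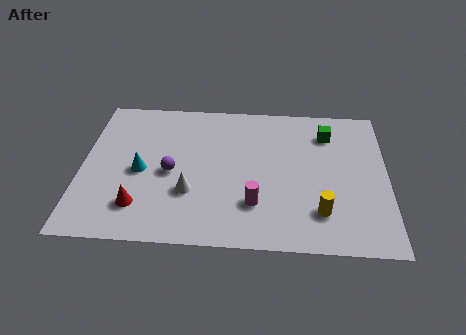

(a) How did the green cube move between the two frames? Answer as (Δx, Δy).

(-0.2, 1.0)

The green cube was at about (10.1, 5.6) and moved to about (9.9, 6.6).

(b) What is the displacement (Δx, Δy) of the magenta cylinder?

(0.8, -0.7)

The magenta cylinder was at about (6.2, 3.0) and moved to about (7.0, 2.3).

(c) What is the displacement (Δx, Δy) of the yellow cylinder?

(0.5, 0.3)

The yellow cylinder started near (9.1, 1.7) and ended near (9.6, 2.0).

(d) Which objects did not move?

the cyan cone and the white cone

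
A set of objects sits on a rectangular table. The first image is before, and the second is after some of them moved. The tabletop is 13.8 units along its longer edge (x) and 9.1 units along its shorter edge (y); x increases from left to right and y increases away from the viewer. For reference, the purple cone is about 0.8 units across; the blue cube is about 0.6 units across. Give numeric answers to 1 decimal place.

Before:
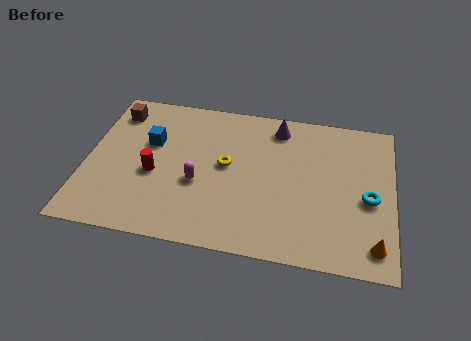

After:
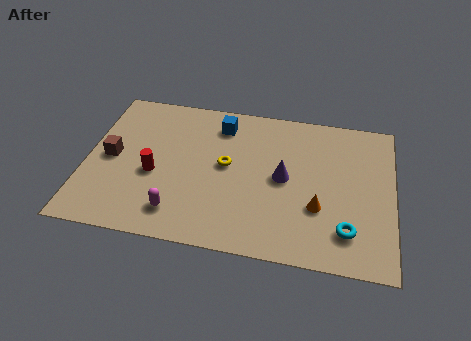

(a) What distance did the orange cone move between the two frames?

3.0

From (13.0, 1.4) to (10.5, 3.1), the orange cone covered √(2.5² + 1.7²) ≈ 3.0 units.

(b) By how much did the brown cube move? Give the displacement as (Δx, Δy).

(0.0, -2.9)

From the two frames, the brown cube sits at roughly (1.1, 7.4) before and (1.1, 4.5) after.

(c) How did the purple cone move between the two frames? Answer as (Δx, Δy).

(0.4, -3.1)

The purple cone was at about (8.5, 7.7) and moved to about (8.9, 4.6).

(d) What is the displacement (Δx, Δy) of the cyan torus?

(-0.9, -2.0)

The cyan torus started near (12.7, 4.0) and ended near (11.8, 2.0).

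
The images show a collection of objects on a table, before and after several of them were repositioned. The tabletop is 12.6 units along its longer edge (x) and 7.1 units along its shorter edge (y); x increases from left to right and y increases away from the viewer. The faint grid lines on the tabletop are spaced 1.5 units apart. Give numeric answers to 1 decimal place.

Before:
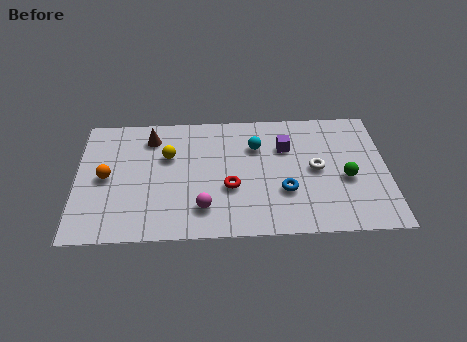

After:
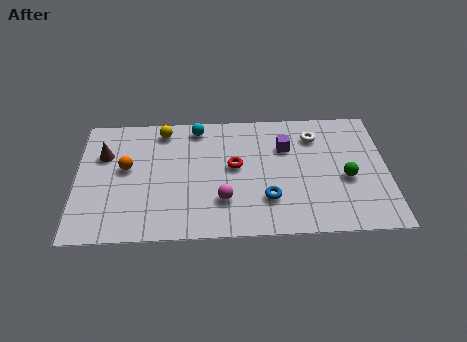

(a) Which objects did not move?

the green sphere and the purple cube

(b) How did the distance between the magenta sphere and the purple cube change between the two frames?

-0.8

Before: roughly 4.7 units apart; after: 3.9. That's 0.8 units closer together.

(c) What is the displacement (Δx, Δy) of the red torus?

(0.2, 1.2)

The red torus started near (6.2, 2.7) and ended near (6.4, 3.9).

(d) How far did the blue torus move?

0.8

The blue torus moved from about (8.4, 2.4) to (7.7, 2.0), a distance of √(0.7² + 0.4²) ≈ 0.8.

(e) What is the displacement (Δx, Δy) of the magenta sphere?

(0.8, 0.4)

The magenta sphere started near (5.1, 1.6) and ended near (5.9, 2.0).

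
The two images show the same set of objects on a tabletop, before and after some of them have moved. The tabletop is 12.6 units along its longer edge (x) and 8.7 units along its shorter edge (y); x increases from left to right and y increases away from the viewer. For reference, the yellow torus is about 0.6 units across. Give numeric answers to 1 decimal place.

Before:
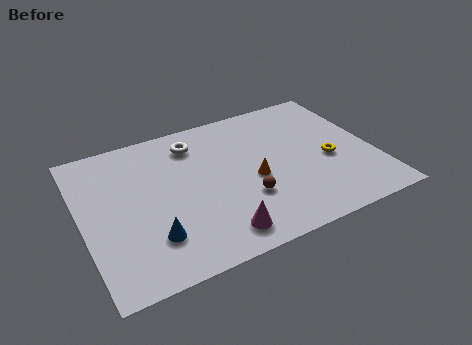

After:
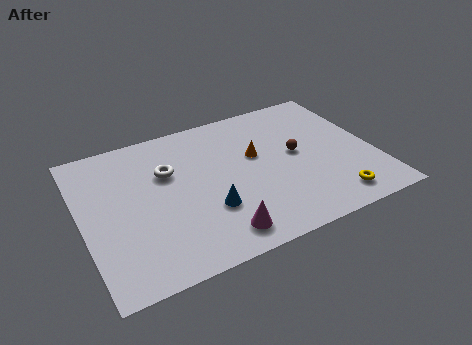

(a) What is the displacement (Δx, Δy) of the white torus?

(-1.3, -1.3)

From the two frames, the white torus sits at roughly (5.1, 7.0) before and (3.8, 5.7) after.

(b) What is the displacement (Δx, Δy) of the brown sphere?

(2.5, 1.8)

From the two frames, the brown sphere sits at roughly (6.8, 2.8) before and (9.3, 4.6) after.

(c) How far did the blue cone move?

2.6

From (2.7, 2.2) to (5.2, 2.8), the blue cone covered √(2.5² + 0.6²) ≈ 2.6 units.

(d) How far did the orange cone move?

1.4

The orange cone was near (7.3, 3.8) before and (7.6, 5.2) after, so it travelled √(0.3² + 1.4²) ≈ 1.4 units.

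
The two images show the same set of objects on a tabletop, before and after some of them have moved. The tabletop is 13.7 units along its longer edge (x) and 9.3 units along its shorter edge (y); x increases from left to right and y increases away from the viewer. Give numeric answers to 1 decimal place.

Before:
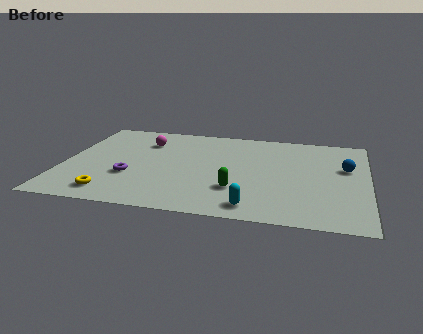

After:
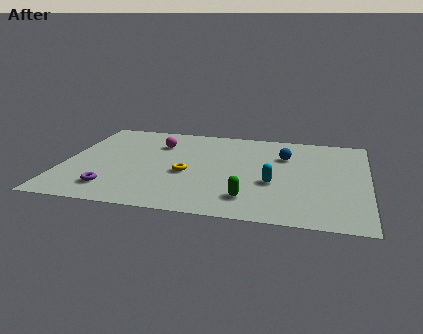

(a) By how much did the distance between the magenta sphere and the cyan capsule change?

-1.4

They were about 7.7 units apart before and 6.3 after — 1.4 units closer together.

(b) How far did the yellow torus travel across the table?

4.1

From (2.4, 1.4) to (5.6, 3.9), the yellow torus covered √(3.2² + 2.5²) ≈ 4.1 units.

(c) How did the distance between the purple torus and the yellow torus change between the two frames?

+1.9

They were about 1.9 units apart before and 3.8 after — 1.9 units further apart.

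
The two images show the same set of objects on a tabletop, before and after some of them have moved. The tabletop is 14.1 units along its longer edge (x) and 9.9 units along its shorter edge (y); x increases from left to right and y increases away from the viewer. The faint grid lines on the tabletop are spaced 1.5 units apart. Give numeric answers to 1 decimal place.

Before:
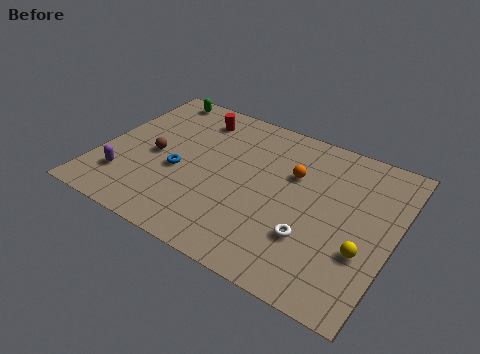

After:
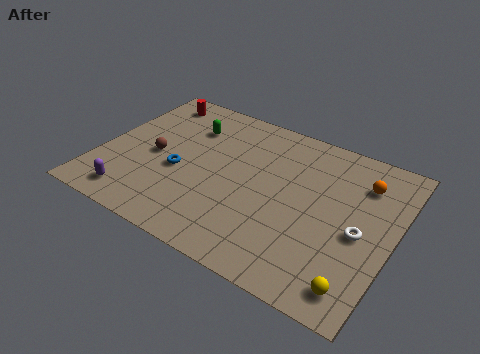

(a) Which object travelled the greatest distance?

the orange sphere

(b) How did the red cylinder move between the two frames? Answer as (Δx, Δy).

(-2.3, 0.4)

The red cylinder was at about (4.0, 8.1) and moved to about (1.7, 8.5).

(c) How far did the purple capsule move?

1.2

The purple capsule moved from about (1.5, 2.4) to (2.1, 1.4), a distance of √(0.6² + 1.0²) ≈ 1.2.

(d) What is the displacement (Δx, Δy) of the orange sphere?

(3.2, 1.0)

The orange sphere was at about (9.1, 6.5) and moved to about (12.3, 7.5).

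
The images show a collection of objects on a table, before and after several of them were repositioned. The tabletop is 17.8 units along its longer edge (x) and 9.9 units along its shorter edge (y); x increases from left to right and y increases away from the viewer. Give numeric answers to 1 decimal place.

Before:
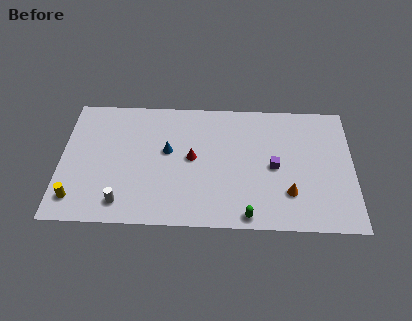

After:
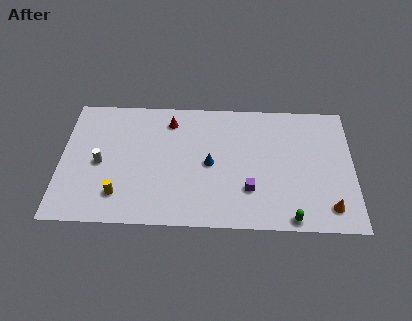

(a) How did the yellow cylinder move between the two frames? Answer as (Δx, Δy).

(2.6, 0.4)

The yellow cylinder started near (1.0, 1.8) and ended near (3.6, 2.2).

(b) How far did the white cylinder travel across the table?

3.3

The white cylinder was near (3.8, 1.6) before and (2.4, 4.6) after, so it travelled √(1.4² + 3.0²) ≈ 3.3 units.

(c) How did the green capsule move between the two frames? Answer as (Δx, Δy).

(2.6, -0.1)

The green capsule started near (11.4, 0.9) and ended near (14.0, 0.8).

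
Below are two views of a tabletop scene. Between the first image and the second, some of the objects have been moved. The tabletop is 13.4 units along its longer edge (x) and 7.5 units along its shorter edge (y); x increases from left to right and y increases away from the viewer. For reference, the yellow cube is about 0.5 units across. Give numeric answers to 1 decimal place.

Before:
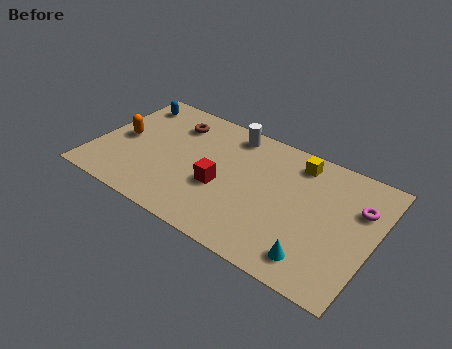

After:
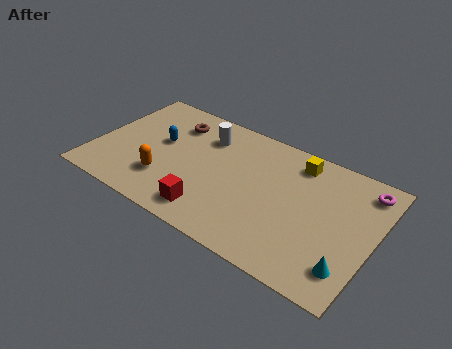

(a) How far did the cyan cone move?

1.5

The cyan cone moved from about (11.0, 1.3) to (12.5, 1.6), a distance of √(1.5² + 0.3²) ≈ 1.5.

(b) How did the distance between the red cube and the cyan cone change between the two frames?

+1.4

Before: roughly 5.1 units apart; after: 6.5. That's 1.4 units further apart.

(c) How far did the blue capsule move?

2.7

The blue capsule was near (1.1, 6.2) before and (3.0, 4.3) after, so it travelled √(1.9² + 1.9²) ≈ 2.7 units.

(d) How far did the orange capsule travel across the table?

2.9

The orange capsule moved from about (1.2, 3.7) to (3.6, 2.1), a distance of √(2.4² + 1.6²) ≈ 2.9.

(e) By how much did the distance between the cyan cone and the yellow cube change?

+0.4

Before: roughly 5.2 units apart; after: 5.6. That's 0.4 units further apart.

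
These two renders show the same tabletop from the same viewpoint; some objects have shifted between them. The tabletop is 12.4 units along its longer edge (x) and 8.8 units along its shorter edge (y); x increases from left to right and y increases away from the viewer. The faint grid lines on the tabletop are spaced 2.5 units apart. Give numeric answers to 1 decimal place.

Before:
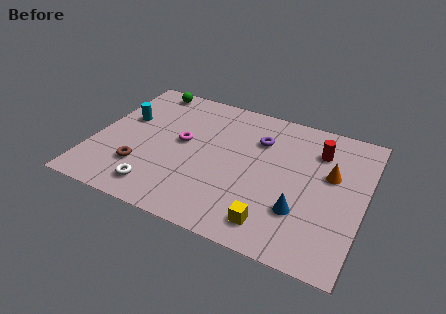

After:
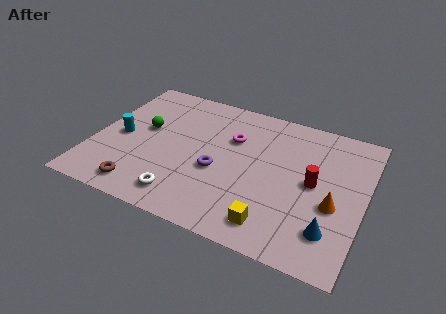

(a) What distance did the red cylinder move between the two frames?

2.1

The red cylinder was near (10.1, 6.6) before and (10.1, 4.5) after, so it travelled √(0.0² + 2.1²) ≈ 2.1 units.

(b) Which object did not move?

the yellow cube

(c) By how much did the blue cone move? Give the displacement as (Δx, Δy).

(1.4, -0.6)

From the two frames, the blue cone sits at roughly (9.7, 2.6) before and (11.1, 2.0) after.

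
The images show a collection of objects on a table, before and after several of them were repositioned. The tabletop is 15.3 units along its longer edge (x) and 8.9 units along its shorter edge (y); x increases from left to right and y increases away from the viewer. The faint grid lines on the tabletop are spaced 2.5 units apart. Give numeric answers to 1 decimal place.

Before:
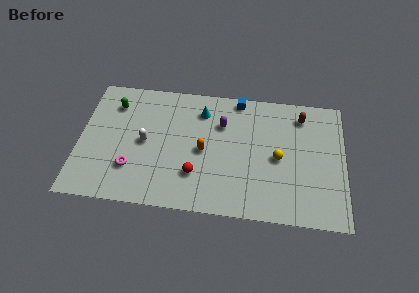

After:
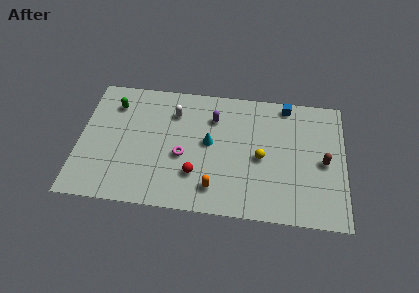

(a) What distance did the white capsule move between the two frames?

2.8

The white capsule was near (3.8, 4.4) before and (5.4, 6.7) after, so it travelled √(1.6² + 2.3²) ≈ 2.8 units.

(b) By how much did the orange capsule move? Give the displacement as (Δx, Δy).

(0.7, -2.5)

From the two frames, the orange capsule sits at roughly (7.2, 4.2) before and (7.9, 1.7) after.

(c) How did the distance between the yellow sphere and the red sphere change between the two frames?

-1.0

The distance was about 5.0 in the first image and 4.0 in the second, so they moved 1.0 units closer together.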